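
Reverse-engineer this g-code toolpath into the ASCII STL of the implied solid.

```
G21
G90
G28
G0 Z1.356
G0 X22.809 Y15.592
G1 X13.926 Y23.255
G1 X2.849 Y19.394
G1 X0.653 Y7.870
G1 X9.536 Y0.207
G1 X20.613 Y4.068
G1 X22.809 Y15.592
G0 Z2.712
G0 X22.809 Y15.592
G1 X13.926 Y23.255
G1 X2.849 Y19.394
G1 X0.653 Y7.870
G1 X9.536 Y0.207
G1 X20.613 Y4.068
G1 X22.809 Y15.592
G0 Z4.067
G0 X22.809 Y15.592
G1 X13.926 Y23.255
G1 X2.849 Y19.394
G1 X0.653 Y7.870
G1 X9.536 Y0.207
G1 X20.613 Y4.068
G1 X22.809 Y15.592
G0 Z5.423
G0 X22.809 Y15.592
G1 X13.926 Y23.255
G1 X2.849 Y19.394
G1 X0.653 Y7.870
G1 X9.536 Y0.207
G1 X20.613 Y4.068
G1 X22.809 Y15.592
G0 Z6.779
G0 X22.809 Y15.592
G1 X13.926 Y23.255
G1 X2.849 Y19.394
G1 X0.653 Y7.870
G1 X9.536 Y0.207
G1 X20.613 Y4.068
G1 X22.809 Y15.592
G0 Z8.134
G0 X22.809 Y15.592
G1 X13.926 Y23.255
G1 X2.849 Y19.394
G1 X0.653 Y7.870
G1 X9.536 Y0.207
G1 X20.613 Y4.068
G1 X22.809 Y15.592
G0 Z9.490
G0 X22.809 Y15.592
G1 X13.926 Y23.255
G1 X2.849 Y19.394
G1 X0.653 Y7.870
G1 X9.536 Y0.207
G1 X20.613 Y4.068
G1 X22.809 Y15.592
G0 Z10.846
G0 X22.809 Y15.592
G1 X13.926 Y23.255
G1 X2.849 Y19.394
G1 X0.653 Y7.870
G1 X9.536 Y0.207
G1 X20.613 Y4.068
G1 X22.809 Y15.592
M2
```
solid part
  facet normal 0.0000 0.0000 -1.0000
    outer loop
      vertex 2.849 19.394 0.000
      vertex 13.926 23.255 0.000
      vertex 22.809 15.592 0.000
    endloop
  endfacet
  facet normal 0.0000 0.0000 -1.0000
    outer loop
      vertex 0.653 7.870 0.000
      vertex 2.849 19.394 0.000
      vertex 22.809 15.592 0.000
    endloop
  endfacet
  facet normal 0.0000 0.0000 -1.0000
    outer loop
      vertex 9.536 0.207 0.000
      vertex 0.653 7.870 0.000
      vertex 22.809 15.592 0.000
    endloop
  endfacet
  facet normal 0.0000 0.0000 -1.0000
    outer loop
      vertex 20.613 4.068 0.000
      vertex 9.536 0.207 0.000
      vertex 22.809 15.592 0.000
    endloop
  endfacet
  facet normal 0.0000 0.0000 1.0000
    outer loop
      vertex 22.809 15.592 10.846
      vertex 13.926 23.255 10.846
      vertex 2.849 19.394 10.846
    endloop
  endfacet
  facet normal 0.0000 0.0000 1.0000
    outer loop
      vertex 22.809 15.592 10.846
      vertex 2.849 19.394 10.846
      vertex 0.653 7.870 10.846
    endloop
  endfacet
  facet normal 0.0000 0.0000 1.0000
    outer loop
      vertex 22.809 15.592 10.846
      vertex 0.653 7.870 10.846
      vertex 9.536 0.207 10.846
    endloop
  endfacet
  facet normal 0.0000 0.0000 1.0000
    outer loop
      vertex 22.809 15.592 10.846
      vertex 9.536 0.207 10.846
      vertex 20.613 4.068 10.846
    endloop
  endfacet
  facet normal 0.6532 0.7572 0.0000
    outer loop
      vertex 22.809 15.592 0.000
      vertex 13.926 23.255 0.000
      vertex 13.926 23.255 10.846
    endloop
  endfacet
  facet normal 0.6532 0.7572 0.0000
    outer loop
      vertex 22.809 15.592 0.000
      vertex 13.926 23.255 10.846
      vertex 22.809 15.592 10.846
    endloop
  endfacet
  facet normal -0.3291 0.9443 0.0000
    outer loop
      vertex 13.926 23.255 0.000
      vertex 2.849 19.394 0.000
      vertex 2.849 19.394 10.846
    endloop
  endfacet
  facet normal -0.3291 0.9443 0.0000
    outer loop
      vertex 13.926 23.255 0.000
      vertex 2.849 19.394 10.846
      vertex 13.926 23.255 10.846
    endloop
  endfacet
  facet normal -0.9823 0.1872 0.0000
    outer loop
      vertex 2.849 19.394 0.000
      vertex 0.653 7.870 0.000
      vertex 0.653 7.870 10.846
    endloop
  endfacet
  facet normal -0.9823 0.1872 0.0000
    outer loop
      vertex 2.849 19.394 0.000
      vertex 0.653 7.870 10.846
      vertex 2.849 19.394 10.846
    endloop
  endfacet
  facet normal -0.6532 -0.7572 0.0000
    outer loop
      vertex 0.653 7.870 0.000
      vertex 9.536 0.207 0.000
      vertex 9.536 0.207 10.846
    endloop
  endfacet
  facet normal -0.6532 -0.7572 0.0000
    outer loop
      vertex 0.653 7.870 0.000
      vertex 9.536 0.207 10.846
      vertex 0.653 7.870 10.846
    endloop
  endfacet
  facet normal 0.3291 -0.9443 0.0000
    outer loop
      vertex 9.536 0.207 0.000
      vertex 20.613 4.068 0.000
      vertex 20.613 4.068 10.846
    endloop
  endfacet
  facet normal 0.3291 -0.9443 0.0000
    outer loop
      vertex 9.536 0.207 0.000
      vertex 20.613 4.068 10.846
      vertex 9.536 0.207 10.846
    endloop
  endfacet
  facet normal 0.9823 -0.1872 0.0000
    outer loop
      vertex 20.613 4.068 0.000
      vertex 22.809 15.592 0.000
      vertex 22.809 15.592 10.846
    endloop
  endfacet
  facet normal 0.9823 -0.1872 0.0000
    outer loop
      vertex 20.613 4.068 0.000
      vertex 22.809 15.592 10.846
      vertex 20.613 4.068 10.846
    endloop
  endfacet
endsolid part

The G0 Z moves step by Δz≈1.356 mm. Every layer's G1 loop is the same polygon, so the solid is a straight extrusion of it from z=0 to z≈10.8. Closing with flat bottom and top caps and triangulating gives 20 facets — a regular 6-sided prism (a cylinder approximated with 6 flat sides), circumscribed radius ≈ 11.7 mm, height ≈ 10.8 mm.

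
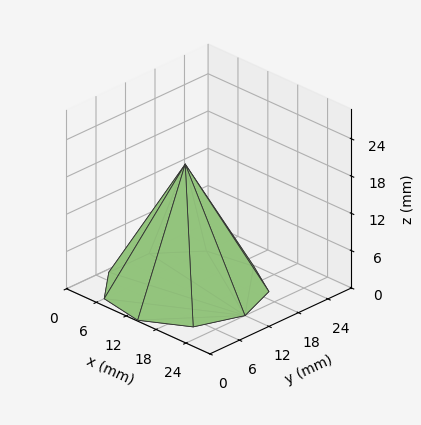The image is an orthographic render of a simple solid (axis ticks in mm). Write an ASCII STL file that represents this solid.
Reading the render: the shape is a regular 9-sided pyramid, base circumscribed radius ≈ 12 mm, apex at z ≈ 20 mm (dimensions read to the nearest mm from the axis ticks). For the STL, each face is triangulated and given an outward normal.

solid part
  facet normal 0.0000 0.0000 -1.0000
    outer loop
      vertex 14.1 23.8 0.0
      vertex 21.2 19.7 0.0
      vertex 24.0 12.0 0.0
    endloop
  endfacet
  facet normal 0.0000 0.0000 -1.0000
    outer loop
      vertex 6.0 22.4 0.0
      vertex 14.1 23.8 0.0
      vertex 24.0 12.0 0.0
    endloop
  endfacet
  facet normal 0.0000 0.0000 -1.0000
    outer loop
      vertex 0.7 16.1 0.0
      vertex 6.0 22.4 0.0
      vertex 24.0 12.0 0.0
    endloop
  endfacet
  facet normal 0.0000 0.0000 -1.0000
    outer loop
      vertex 0.7 7.9 0.0
      vertex 0.7 16.1 0.0
      vertex 24.0 12.0 0.0
    endloop
  endfacet
  facet normal 0.0000 0.0000 -1.0000
    outer loop
      vertex 6.0 1.6 0.0
      vertex 0.7 7.9 0.0
      vertex 24.0 12.0 0.0
    endloop
  endfacet
  facet normal 0.0000 0.0000 -1.0000
    outer loop
      vertex 14.1 0.2 0.0
      vertex 6.0 1.6 0.0
      vertex 24.0 12.0 0.0
    endloop
  endfacet
  facet normal 0.0000 0.0000 -1.0000
    outer loop
      vertex 21.2 4.3 0.0
      vertex 14.1 0.2 0.0
      vertex 24.0 12.0 0.0
    endloop
  endfacet
  facet normal 0.8186 0.2977 0.4912
    outer loop
      vertex 24.0 12.0 0.0
      vertex 21.2 19.7 0.0
      vertex 12.0 12.0 20.0
    endloop
  endfacet
  facet normal 0.4357 0.7545 0.4909
    outer loop
      vertex 21.2 19.7 0.0
      vertex 14.1 23.8 0.0
      vertex 12.0 12.0 20.0
    endloop
  endfacet
  facet normal -0.1484 0.8585 0.4909
    outer loop
      vertex 14.1 23.8 0.0
      vertex 6.0 22.4 0.0
      vertex 12.0 12.0 20.0
    endloop
  endfacet
  facet normal -0.6664 0.5606 0.4915
    outer loop
      vertex 6.0 22.4 0.0
      vertex 0.7 16.1 0.0
      vertex 12.0 12.0 20.0
    endloop
  endfacet
  facet normal -0.8706 0.0000 0.4919
    outer loop
      vertex 0.7 16.1 0.0
      vertex 0.7 7.9 0.0
      vertex 12.0 12.0 20.0
    endloop
  endfacet
  facet normal -0.6664 -0.5606 0.4915
    outer loop
      vertex 0.7 7.9 0.0
      vertex 6.0 1.6 0.0
      vertex 12.0 12.0 20.0
    endloop
  endfacet
  facet normal -0.1484 -0.8585 0.4909
    outer loop
      vertex 6.0 1.6 0.0
      vertex 14.1 0.2 0.0
      vertex 12.0 12.0 20.0
    endloop
  endfacet
  facet normal 0.4357 -0.7545 0.4909
    outer loop
      vertex 14.1 0.2 0.0
      vertex 21.2 4.3 0.0
      vertex 12.0 12.0 20.0
    endloop
  endfacet
  facet normal 0.8186 -0.2977 0.4912
    outer loop
      vertex 21.2 4.3 0.0
      vertex 24.0 12.0 0.0
      vertex 12.0 12.0 20.0
    endloop
  endfacet
endsolid part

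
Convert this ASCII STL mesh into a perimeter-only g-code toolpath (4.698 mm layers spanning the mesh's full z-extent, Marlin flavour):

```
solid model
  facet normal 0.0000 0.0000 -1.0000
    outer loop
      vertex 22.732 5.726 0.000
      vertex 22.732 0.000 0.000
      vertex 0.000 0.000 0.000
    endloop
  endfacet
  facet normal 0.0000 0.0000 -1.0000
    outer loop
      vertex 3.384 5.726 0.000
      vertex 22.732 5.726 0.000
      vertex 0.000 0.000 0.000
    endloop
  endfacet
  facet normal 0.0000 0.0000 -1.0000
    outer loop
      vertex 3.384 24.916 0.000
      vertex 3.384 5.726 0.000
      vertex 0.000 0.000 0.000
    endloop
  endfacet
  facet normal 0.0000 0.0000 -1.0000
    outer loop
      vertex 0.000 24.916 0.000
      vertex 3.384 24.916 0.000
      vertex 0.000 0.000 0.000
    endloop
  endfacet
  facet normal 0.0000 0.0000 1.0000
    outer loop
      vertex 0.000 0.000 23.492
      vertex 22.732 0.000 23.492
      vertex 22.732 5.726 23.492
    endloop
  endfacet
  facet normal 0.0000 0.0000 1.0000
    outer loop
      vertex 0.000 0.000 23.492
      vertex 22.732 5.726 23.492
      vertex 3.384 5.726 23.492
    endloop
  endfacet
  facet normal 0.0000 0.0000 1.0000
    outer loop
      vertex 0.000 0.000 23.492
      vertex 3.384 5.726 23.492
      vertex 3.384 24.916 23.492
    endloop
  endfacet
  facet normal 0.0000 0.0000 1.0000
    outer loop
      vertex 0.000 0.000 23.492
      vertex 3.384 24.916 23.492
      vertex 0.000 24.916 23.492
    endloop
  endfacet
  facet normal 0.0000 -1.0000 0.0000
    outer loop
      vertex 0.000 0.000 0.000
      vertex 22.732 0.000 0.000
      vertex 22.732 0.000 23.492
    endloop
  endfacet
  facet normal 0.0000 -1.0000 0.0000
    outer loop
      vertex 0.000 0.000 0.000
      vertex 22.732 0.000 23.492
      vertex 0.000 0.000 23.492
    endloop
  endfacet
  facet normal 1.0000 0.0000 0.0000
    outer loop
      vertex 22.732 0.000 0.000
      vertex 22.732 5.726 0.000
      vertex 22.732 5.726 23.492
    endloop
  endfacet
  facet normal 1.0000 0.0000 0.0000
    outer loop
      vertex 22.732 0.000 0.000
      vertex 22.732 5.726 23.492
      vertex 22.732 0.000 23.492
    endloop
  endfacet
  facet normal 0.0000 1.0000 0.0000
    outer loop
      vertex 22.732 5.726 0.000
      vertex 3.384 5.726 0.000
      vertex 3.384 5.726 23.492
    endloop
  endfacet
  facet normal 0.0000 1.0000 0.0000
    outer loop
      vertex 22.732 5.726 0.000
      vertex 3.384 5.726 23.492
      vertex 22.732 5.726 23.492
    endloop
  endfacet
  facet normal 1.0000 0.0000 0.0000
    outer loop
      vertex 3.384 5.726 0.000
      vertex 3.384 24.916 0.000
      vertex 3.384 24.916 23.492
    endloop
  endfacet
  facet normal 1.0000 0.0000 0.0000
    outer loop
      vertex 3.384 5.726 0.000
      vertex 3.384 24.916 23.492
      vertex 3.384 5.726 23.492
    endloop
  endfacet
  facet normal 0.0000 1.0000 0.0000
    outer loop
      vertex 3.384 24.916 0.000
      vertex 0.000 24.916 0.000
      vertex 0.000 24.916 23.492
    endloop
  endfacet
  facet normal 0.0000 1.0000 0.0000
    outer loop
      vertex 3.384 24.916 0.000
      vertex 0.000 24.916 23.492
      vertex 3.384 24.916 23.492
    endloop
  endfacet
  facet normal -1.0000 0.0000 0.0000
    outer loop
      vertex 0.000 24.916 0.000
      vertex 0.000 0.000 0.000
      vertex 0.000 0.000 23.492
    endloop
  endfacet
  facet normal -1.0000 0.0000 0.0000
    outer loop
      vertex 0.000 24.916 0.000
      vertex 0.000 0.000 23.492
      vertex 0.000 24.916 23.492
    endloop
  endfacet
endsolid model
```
; perimeter-only toolpath
G21 ; units = mm
G90 ; absolute positioning
G28 ; home
; layer 1
G0 Z4.698
G0 X0.000 Y0.000
G1 X22.732 Y0.000
G1 X22.732 Y5.726
G1 X3.384 Y5.726
G1 X3.384 Y24.916
G1 X0.000 Y24.916
G1 X0.000 Y0.000
; layer 2
G0 Z9.397
G0 X0.000 Y0.000
G1 X22.732 Y0.000
G1 X22.732 Y5.726
G1 X3.384 Y5.726
G1 X3.384 Y24.916
G1 X0.000 Y24.916
G1 X0.000 Y0.000
; layer 3
G0 Z14.095
G0 X0.000 Y0.000
G1 X22.732 Y0.000
G1 X22.732 Y5.726
G1 X3.384 Y5.726
G1 X3.384 Y24.916
G1 X0.000 Y24.916
G1 X0.000 Y0.000
; layer 4
G0 Z18.794
G0 X0.000 Y0.000
G1 X22.732 Y0.000
G1 X22.732 Y5.726
G1 X3.384 Y5.726
G1 X3.384 Y24.916
G1 X0.000 Y24.916
G1 X0.000 Y0.000
; layer 5
G0 Z23.492
G0 X0.000 Y0.000
G1 X22.732 Y0.000
G1 X22.732 Y5.726
G1 X3.384 Y5.726
G1 X3.384 Y24.916
G1 X0.000 Y24.916
G1 X0.000 Y0.000
M2 ; end

The solid is an L-shaped prism: outer 22.7 × 24.9 mm, arm thicknesses ≈ 5.73 mm (horizontal) and 3.38 mm (vertical), extruded 23.5 mm in z. Slicing at Δz = 4.698 mm — 5 equal slices spanning the solid's height, so layer i sits at z = i·h/5 — gives 5 non-empty perimeters. Each is a 6-segment closed polygon; G0 lifts to the layer z and rapids to the start vertex, then G1 traces the edges.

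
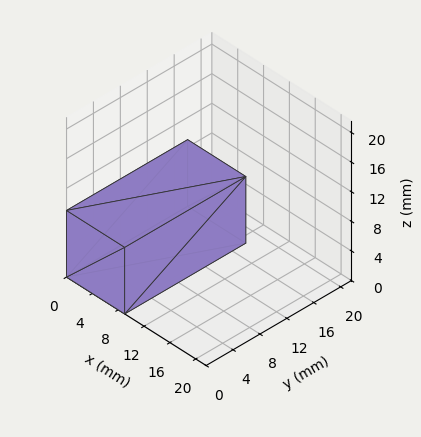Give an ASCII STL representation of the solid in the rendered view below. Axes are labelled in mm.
Reading the render: the shape is a rectangular box, roughly 9 × 18 mm footprint and 9 mm tall (dimensions read to the nearest mm from the axis ticks). For the STL, each face is triangulated and given an outward normal.

solid part
  facet normal 0.0000 0.0000 -1.0000
    outer loop
      vertex 9.00 18.00 0.00
      vertex 9.00 0.00 0.00
      vertex 0.00 0.00 0.00
    endloop
  endfacet
  facet normal 0.0000 0.0000 -1.0000
    outer loop
      vertex 0.00 18.00 0.00
      vertex 9.00 18.00 0.00
      vertex 0.00 0.00 0.00
    endloop
  endfacet
  facet normal 0.0000 0.0000 1.0000
    outer loop
      vertex 0.00 0.00 9.00
      vertex 9.00 0.00 9.00
      vertex 9.00 18.00 9.00
    endloop
  endfacet
  facet normal 0.0000 0.0000 1.0000
    outer loop
      vertex 0.00 0.00 9.00
      vertex 9.00 18.00 9.00
      vertex 0.00 18.00 9.00
    endloop
  endfacet
  facet normal 0.0000 -1.0000 0.0000
    outer loop
      vertex 0.00 0.00 0.00
      vertex 9.00 0.00 0.00
      vertex 9.00 0.00 9.00
    endloop
  endfacet
  facet normal 0.0000 -1.0000 0.0000
    outer loop
      vertex 0.00 0.00 0.00
      vertex 9.00 0.00 9.00
      vertex 0.00 0.00 9.00
    endloop
  endfacet
  facet normal 0.0000 1.0000 0.0000
    outer loop
      vertex 9.00 18.00 9.00
      vertex 9.00 18.00 0.00
      vertex 0.00 18.00 0.00
    endloop
  endfacet
  facet normal 0.0000 1.0000 0.0000
    outer loop
      vertex 0.00 18.00 9.00
      vertex 9.00 18.00 9.00
      vertex 0.00 18.00 0.00
    endloop
  endfacet
  facet normal -1.0000 0.0000 0.0000
    outer loop
      vertex 0.00 18.00 9.00
      vertex 0.00 18.00 0.00
      vertex 0.00 0.00 0.00
    endloop
  endfacet
  facet normal -1.0000 0.0000 0.0000
    outer loop
      vertex 0.00 0.00 9.00
      vertex 0.00 18.00 9.00
      vertex 0.00 0.00 0.00
    endloop
  endfacet
  facet normal 1.0000 0.0000 0.0000
    outer loop
      vertex 9.00 0.00 0.00
      vertex 9.00 18.00 0.00
      vertex 9.00 18.00 9.00
    endloop
  endfacet
  facet normal 1.0000 0.0000 0.0000
    outer loop
      vertex 9.00 0.00 0.00
      vertex 9.00 18.00 9.00
      vertex 9.00 0.00 9.00
    endloop
  endfacet
endsolid part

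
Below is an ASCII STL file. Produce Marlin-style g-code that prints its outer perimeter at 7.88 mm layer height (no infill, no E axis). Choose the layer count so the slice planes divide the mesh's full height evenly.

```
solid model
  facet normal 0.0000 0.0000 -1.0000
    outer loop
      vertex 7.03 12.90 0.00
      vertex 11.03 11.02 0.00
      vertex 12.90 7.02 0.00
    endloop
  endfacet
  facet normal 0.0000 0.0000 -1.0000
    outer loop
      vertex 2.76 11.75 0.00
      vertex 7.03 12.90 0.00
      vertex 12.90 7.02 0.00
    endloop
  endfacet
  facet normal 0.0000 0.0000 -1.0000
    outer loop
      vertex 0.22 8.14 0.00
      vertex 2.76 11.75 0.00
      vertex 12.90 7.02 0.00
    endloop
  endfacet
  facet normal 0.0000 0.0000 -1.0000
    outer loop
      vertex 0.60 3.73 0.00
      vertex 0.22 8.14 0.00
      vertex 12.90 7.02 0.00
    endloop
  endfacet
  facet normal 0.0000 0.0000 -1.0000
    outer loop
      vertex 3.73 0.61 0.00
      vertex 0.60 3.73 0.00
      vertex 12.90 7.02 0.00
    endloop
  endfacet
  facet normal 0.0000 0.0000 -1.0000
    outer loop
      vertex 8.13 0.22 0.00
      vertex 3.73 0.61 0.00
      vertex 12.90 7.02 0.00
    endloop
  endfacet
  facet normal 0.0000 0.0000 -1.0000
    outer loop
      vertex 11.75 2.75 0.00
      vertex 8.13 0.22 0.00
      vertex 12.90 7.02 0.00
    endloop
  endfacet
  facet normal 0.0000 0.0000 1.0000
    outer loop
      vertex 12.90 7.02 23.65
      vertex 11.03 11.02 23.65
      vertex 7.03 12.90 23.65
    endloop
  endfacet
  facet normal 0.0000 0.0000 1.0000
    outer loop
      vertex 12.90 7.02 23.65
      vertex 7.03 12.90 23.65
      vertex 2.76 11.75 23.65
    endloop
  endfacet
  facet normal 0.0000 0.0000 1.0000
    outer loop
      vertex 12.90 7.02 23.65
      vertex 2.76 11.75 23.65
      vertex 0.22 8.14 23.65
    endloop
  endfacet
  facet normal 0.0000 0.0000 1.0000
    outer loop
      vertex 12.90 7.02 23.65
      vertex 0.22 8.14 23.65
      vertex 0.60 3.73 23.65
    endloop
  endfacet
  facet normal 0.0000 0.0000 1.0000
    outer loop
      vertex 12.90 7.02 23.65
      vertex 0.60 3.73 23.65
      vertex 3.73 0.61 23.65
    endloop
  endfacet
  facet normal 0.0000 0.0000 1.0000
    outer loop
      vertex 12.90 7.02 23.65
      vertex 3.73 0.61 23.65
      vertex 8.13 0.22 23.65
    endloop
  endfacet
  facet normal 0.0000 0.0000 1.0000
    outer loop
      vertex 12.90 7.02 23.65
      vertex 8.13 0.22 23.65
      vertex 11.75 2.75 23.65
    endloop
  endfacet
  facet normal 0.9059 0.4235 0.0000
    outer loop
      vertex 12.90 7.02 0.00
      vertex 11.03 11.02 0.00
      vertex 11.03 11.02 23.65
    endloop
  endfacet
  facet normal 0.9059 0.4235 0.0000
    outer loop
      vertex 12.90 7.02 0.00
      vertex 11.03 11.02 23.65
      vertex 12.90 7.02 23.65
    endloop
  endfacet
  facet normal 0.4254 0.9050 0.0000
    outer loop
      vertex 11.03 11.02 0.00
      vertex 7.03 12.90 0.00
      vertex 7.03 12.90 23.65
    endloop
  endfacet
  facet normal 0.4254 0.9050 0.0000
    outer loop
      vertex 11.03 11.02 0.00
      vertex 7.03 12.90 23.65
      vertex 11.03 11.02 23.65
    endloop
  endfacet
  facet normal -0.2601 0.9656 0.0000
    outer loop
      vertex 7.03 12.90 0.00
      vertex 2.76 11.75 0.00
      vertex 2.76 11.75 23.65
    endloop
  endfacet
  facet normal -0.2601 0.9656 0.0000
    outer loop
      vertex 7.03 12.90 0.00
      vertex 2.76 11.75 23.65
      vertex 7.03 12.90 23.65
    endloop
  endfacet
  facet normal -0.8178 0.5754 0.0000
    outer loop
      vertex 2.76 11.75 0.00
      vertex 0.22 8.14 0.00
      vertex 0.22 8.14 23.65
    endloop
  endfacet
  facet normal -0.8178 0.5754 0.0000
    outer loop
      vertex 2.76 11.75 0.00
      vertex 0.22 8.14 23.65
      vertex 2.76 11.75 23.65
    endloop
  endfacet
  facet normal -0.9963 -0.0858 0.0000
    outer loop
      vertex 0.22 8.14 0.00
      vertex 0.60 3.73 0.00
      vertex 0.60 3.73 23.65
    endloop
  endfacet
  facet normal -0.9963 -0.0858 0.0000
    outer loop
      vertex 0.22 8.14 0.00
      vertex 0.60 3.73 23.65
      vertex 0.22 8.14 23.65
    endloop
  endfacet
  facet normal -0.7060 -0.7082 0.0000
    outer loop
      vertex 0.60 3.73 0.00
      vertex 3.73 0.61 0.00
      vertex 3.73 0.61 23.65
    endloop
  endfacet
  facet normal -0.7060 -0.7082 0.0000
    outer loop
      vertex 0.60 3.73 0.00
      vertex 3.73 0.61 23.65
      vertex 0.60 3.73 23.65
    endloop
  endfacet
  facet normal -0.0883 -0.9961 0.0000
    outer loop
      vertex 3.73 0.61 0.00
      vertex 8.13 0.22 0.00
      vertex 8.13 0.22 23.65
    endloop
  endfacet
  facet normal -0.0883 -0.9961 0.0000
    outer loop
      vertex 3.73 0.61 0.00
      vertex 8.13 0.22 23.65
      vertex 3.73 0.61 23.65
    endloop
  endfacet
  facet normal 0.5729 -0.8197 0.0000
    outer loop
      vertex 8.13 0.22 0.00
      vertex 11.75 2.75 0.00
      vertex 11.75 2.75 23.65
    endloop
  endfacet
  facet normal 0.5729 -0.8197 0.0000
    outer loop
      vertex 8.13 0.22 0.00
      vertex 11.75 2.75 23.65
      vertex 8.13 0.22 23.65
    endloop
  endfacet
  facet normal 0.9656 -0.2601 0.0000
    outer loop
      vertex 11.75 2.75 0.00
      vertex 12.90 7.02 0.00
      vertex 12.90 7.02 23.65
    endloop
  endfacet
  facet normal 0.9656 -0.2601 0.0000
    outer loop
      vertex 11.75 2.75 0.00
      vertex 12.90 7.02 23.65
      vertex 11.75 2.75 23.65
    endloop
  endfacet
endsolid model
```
; perimeter-only toolpath
G21 ; units = mm
G90 ; absolute positioning
G28 ; home
; layer 1
G0 Z7.88
G0 X12.90 Y7.02
G1 X11.03 Y11.02
G1 X7.03 Y12.90
G1 X2.76 Y11.75
G1 X0.22 Y8.14
G1 X0.60 Y3.73
G1 X3.73 Y0.61
G1 X8.13 Y0.22
G1 X11.75 Y2.75
G1 X12.90 Y7.02
; layer 2
G0 Z15.77
G0 X12.90 Y7.02
G1 X11.03 Y11.02
G1 X7.03 Y12.90
G1 X2.76 Y11.75
G1 X0.22 Y8.14
G1 X0.60 Y3.73
G1 X3.73 Y0.61
G1 X8.13 Y0.22
G1 X11.75 Y2.75
G1 X12.90 Y7.02
; layer 3
G0 Z23.65
G0 X12.90 Y7.02
G1 X11.03 Y11.02
G1 X7.03 Y12.90
G1 X2.76 Y11.75
G1 X0.22 Y8.14
G1 X0.60 Y3.73
G1 X3.73 Y0.61
G1 X8.13 Y0.22
G1 X11.75 Y2.75
G1 X12.90 Y7.02
M2 ; end

The solid is a regular 9-sided prism (a cylinder approximated with 9 flat sides), circumscribed radius ≈ 6.46 mm, height ≈ 23.6 mm. Slicing at Δz = 7.88 mm — 3 equal slices spanning the solid's height, so layer i sits at z = i·h/3 — gives 3 non-empty perimeters. Each is a 9-segment closed polygon; G0 lifts to the layer z and rapids to the start vertex, then G1 traces the edges.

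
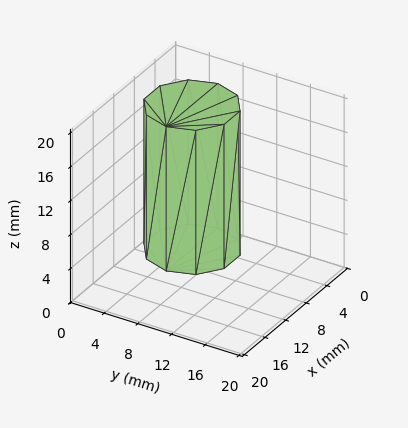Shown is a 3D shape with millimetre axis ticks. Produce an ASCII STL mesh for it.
Reading the render: the shape is a regular 10-sided prism (a cylinder approximated with 10 flat sides), circumscribed radius ≈ 5 mm, height ≈ 17 mm (dimensions read to the nearest mm from the axis ticks). For the STL, each face is triangulated and given an outward normal.

solid part
  facet normal 0.0000 0.0000 -1.0000
    outer loop
      vertex 6.545 9.755 0.000
      vertex 9.045 7.939 0.000
      vertex 10.000 5.000 0.000
    endloop
  endfacet
  facet normal 0.0000 0.0000 -1.0000
    outer loop
      vertex 3.455 9.755 0.000
      vertex 6.545 9.755 0.000
      vertex 10.000 5.000 0.000
    endloop
  endfacet
  facet normal 0.0000 0.0000 -1.0000
    outer loop
      vertex 0.955 7.939 0.000
      vertex 3.455 9.755 0.000
      vertex 10.000 5.000 0.000
    endloop
  endfacet
  facet normal 0.0000 0.0000 -1.0000
    outer loop
      vertex 0.000 5.000 0.000
      vertex 0.955 7.939 0.000
      vertex 10.000 5.000 0.000
    endloop
  endfacet
  facet normal 0.0000 0.0000 -1.0000
    outer loop
      vertex 0.955 2.061 0.000
      vertex 0.000 5.000 0.000
      vertex 10.000 5.000 0.000
    endloop
  endfacet
  facet normal 0.0000 0.0000 -1.0000
    outer loop
      vertex 3.455 0.245 0.000
      vertex 0.955 2.061 0.000
      vertex 10.000 5.000 0.000
    endloop
  endfacet
  facet normal 0.0000 0.0000 -1.0000
    outer loop
      vertex 6.545 0.245 0.000
      vertex 3.455 0.245 0.000
      vertex 10.000 5.000 0.000
    endloop
  endfacet
  facet normal 0.0000 0.0000 -1.0000
    outer loop
      vertex 9.045 2.061 0.000
      vertex 6.545 0.245 0.000
      vertex 10.000 5.000 0.000
    endloop
  endfacet
  facet normal 0.0000 0.0000 1.0000
    outer loop
      vertex 10.000 5.000 17.000
      vertex 9.045 7.939 17.000
      vertex 6.545 9.755 17.000
    endloop
  endfacet
  facet normal 0.0000 0.0000 1.0000
    outer loop
      vertex 10.000 5.000 17.000
      vertex 6.545 9.755 17.000
      vertex 3.455 9.755 17.000
    endloop
  endfacet
  facet normal 0.0000 0.0000 1.0000
    outer loop
      vertex 10.000 5.000 17.000
      vertex 3.455 9.755 17.000
      vertex 0.955 7.939 17.000
    endloop
  endfacet
  facet normal 0.0000 0.0000 1.0000
    outer loop
      vertex 10.000 5.000 17.000
      vertex 0.955 7.939 17.000
      vertex 0.000 5.000 17.000
    endloop
  endfacet
  facet normal 0.0000 0.0000 1.0000
    outer loop
      vertex 10.000 5.000 17.000
      vertex 0.000 5.000 17.000
      vertex 0.955 2.061 17.000
    endloop
  endfacet
  facet normal 0.0000 0.0000 1.0000
    outer loop
      vertex 10.000 5.000 17.000
      vertex 0.955 2.061 17.000
      vertex 3.455 0.245 17.000
    endloop
  endfacet
  facet normal 0.0000 0.0000 1.0000
    outer loop
      vertex 10.000 5.000 17.000
      vertex 3.455 0.245 17.000
      vertex 6.545 0.245 17.000
    endloop
  endfacet
  facet normal 0.0000 0.0000 1.0000
    outer loop
      vertex 10.000 5.000 17.000
      vertex 6.545 0.245 17.000
      vertex 9.045 2.061 17.000
    endloop
  endfacet
  facet normal 0.9511 0.3090 0.0000
    outer loop
      vertex 10.000 5.000 0.000
      vertex 9.045 7.939 0.000
      vertex 9.045 7.939 17.000
    endloop
  endfacet
  facet normal 0.9511 0.3090 0.0000
    outer loop
      vertex 10.000 5.000 0.000
      vertex 9.045 7.939 17.000
      vertex 10.000 5.000 17.000
    endloop
  endfacet
  facet normal 0.5877 0.8091 0.0000
    outer loop
      vertex 9.045 7.939 0.000
      vertex 6.545 9.755 0.000
      vertex 6.545 9.755 17.000
    endloop
  endfacet
  facet normal 0.5877 0.8091 0.0000
    outer loop
      vertex 9.045 7.939 0.000
      vertex 6.545 9.755 17.000
      vertex 9.045 7.939 17.000
    endloop
  endfacet
  facet normal 0.0000 1.0000 0.0000
    outer loop
      vertex 6.545 9.755 0.000
      vertex 3.455 9.755 0.000
      vertex 3.455 9.755 17.000
    endloop
  endfacet
  facet normal 0.0000 1.0000 0.0000
    outer loop
      vertex 6.545 9.755 0.000
      vertex 3.455 9.755 17.000
      vertex 6.545 9.755 17.000
    endloop
  endfacet
  facet normal -0.5877 0.8091 0.0000
    outer loop
      vertex 3.455 9.755 0.000
      vertex 0.955 7.939 0.000
      vertex 0.955 7.939 17.000
    endloop
  endfacet
  facet normal -0.5877 0.8091 0.0000
    outer loop
      vertex 3.455 9.755 0.000
      vertex 0.955 7.939 17.000
      vertex 3.455 9.755 17.000
    endloop
  endfacet
  facet normal -0.9511 0.3090 0.0000
    outer loop
      vertex 0.955 7.939 0.000
      vertex 0.000 5.000 0.000
      vertex 0.000 5.000 17.000
    endloop
  endfacet
  facet normal -0.9511 0.3090 0.0000
    outer loop
      vertex 0.955 7.939 0.000
      vertex 0.000 5.000 17.000
      vertex 0.955 7.939 17.000
    endloop
  endfacet
  facet normal -0.9511 -0.3090 0.0000
    outer loop
      vertex 0.000 5.000 0.000
      vertex 0.955 2.061 0.000
      vertex 0.955 2.061 17.000
    endloop
  endfacet
  facet normal -0.9511 -0.3090 0.0000
    outer loop
      vertex 0.000 5.000 0.000
      vertex 0.955 2.061 17.000
      vertex 0.000 5.000 17.000
    endloop
  endfacet
  facet normal -0.5877 -0.8091 0.0000
    outer loop
      vertex 0.955 2.061 0.000
      vertex 3.455 0.245 0.000
      vertex 3.455 0.245 17.000
    endloop
  endfacet
  facet normal -0.5877 -0.8091 0.0000
    outer loop
      vertex 0.955 2.061 0.000
      vertex 3.455 0.245 17.000
      vertex 0.955 2.061 17.000
    endloop
  endfacet
  facet normal 0.0000 -1.0000 0.0000
    outer loop
      vertex 3.455 0.245 0.000
      vertex 6.545 0.245 0.000
      vertex 6.545 0.245 17.000
    endloop
  endfacet
  facet normal 0.0000 -1.0000 0.0000
    outer loop
      vertex 3.455 0.245 0.000
      vertex 6.545 0.245 17.000
      vertex 3.455 0.245 17.000
    endloop
  endfacet
  facet normal 0.5877 -0.8091 0.0000
    outer loop
      vertex 6.545 0.245 0.000
      vertex 9.045 2.061 0.000
      vertex 9.045 2.061 17.000
    endloop
  endfacet
  facet normal 0.5877 -0.8091 0.0000
    outer loop
      vertex 6.545 0.245 0.000
      vertex 9.045 2.061 17.000
      vertex 6.545 0.245 17.000
    endloop
  endfacet
  facet normal 0.9511 -0.3090 0.0000
    outer loop
      vertex 9.045 2.061 0.000
      vertex 10.000 5.000 0.000
      vertex 10.000 5.000 17.000
    endloop
  endfacet
  facet normal 0.9511 -0.3090 0.0000
    outer loop
      vertex 9.045 2.061 0.000
      vertex 10.000 5.000 17.000
      vertex 9.045 2.061 17.000
    endloop
  endfacet
endsolid part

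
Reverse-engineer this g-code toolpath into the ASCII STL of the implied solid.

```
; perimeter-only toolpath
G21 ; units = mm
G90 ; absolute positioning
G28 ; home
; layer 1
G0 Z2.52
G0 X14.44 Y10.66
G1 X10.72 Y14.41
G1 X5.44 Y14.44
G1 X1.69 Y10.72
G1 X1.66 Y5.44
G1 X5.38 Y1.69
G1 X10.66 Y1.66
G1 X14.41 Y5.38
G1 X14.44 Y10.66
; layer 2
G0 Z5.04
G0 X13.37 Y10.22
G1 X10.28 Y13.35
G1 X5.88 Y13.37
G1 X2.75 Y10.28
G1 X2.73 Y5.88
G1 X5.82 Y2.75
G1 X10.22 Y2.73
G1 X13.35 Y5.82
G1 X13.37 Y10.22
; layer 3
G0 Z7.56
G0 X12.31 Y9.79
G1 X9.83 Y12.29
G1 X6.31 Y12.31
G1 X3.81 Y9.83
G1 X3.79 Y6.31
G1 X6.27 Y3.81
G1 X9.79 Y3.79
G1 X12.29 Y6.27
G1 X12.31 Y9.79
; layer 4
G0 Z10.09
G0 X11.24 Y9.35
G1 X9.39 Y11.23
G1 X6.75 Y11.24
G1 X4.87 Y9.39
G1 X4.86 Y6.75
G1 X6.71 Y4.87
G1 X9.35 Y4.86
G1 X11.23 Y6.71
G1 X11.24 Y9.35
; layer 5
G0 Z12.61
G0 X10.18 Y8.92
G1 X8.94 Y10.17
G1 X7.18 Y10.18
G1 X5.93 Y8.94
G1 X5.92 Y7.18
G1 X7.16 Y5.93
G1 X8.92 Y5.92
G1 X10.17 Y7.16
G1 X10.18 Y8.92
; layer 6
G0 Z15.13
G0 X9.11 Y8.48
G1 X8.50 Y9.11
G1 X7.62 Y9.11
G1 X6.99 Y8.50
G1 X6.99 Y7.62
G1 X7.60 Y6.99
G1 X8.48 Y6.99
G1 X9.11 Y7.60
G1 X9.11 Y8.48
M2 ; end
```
solid part
  facet normal 0.0000 0.0000 -1.0000
    outer loop
      vertex 5.01 15.50 0.00
      vertex 11.17 15.47 0.00
      vertex 15.50 11.09 0.00
    endloop
  endfacet
  facet normal 0.0000 0.0000 -1.0000
    outer loop
      vertex 0.63 11.17 0.00
      vertex 5.01 15.50 0.00
      vertex 15.50 11.09 0.00
    endloop
  endfacet
  facet normal 0.0000 0.0000 -1.0000
    outer loop
      vertex 0.60 5.01 0.00
      vertex 0.63 11.17 0.00
      vertex 15.50 11.09 0.00
    endloop
  endfacet
  facet normal 0.0000 0.0000 -1.0000
    outer loop
      vertex 4.93 0.63 0.00
      vertex 0.60 5.01 0.00
      vertex 15.50 11.09 0.00
    endloop
  endfacet
  facet normal 0.0000 0.0000 -1.0000
    outer loop
      vertex 11.09 0.60 0.00
      vertex 4.93 0.63 0.00
      vertex 15.50 11.09 0.00
    endloop
  endfacet
  facet normal 0.0000 0.0000 -1.0000
    outer loop
      vertex 15.47 4.93 0.00
      vertex 11.09 0.60 0.00
      vertex 15.50 11.09 0.00
    endloop
  endfacet
  facet normal 0.6554 0.6479 0.3882
    outer loop
      vertex 15.50 11.09 0.00
      vertex 11.17 15.47 0.00
      vertex 8.05 8.05 17.65
    endloop
  endfacet
  facet normal 0.0045 0.9216 0.3882
    outer loop
      vertex 11.17 15.47 0.00
      vertex 5.01 15.50 0.00
      vertex 8.05 8.05 17.65
    endloop
  endfacet
  facet normal -0.6479 0.6554 0.3882
    outer loop
      vertex 5.01 15.50 0.00
      vertex 0.63 11.17 0.00
      vertex 8.05 8.05 17.65
    endloop
  endfacet
  facet normal -0.9216 0.0045 0.3882
    outer loop
      vertex 0.63 11.17 0.00
      vertex 0.60 5.01 0.00
      vertex 8.05 8.05 17.65
    endloop
  endfacet
  facet normal -0.6554 -0.6479 0.3882
    outer loop
      vertex 0.60 5.01 0.00
      vertex 4.93 0.63 0.00
      vertex 8.05 8.05 17.65
    endloop
  endfacet
  facet normal -0.0045 -0.9216 0.3882
    outer loop
      vertex 4.93 0.63 0.00
      vertex 11.09 0.60 0.00
      vertex 8.05 8.05 17.65
    endloop
  endfacet
  facet normal 0.6479 -0.6554 0.3882
    outer loop
      vertex 11.09 0.60 0.00
      vertex 15.47 4.93 0.00
      vertex 8.05 8.05 17.65
    endloop
  endfacet
  facet normal 0.9216 -0.0045 0.3882
    outer loop
      vertex 15.47 4.93 0.00
      vertex 15.50 11.09 0.00
      vertex 8.05 8.05 17.65
    endloop
  endfacet
endsolid part

The G0 Z moves step by Δz≈2.52 mm. The G1 loops shrink linearly with z, so the solid tapers from its base footprint up to z≈17.6. Closing with a flat bottom cap and the tapered top and triangulating gives 14 facets — a regular 8-sided pyramid, base circumscribed radius ≈ 8.05 mm, apex at z ≈ 17.6 mm.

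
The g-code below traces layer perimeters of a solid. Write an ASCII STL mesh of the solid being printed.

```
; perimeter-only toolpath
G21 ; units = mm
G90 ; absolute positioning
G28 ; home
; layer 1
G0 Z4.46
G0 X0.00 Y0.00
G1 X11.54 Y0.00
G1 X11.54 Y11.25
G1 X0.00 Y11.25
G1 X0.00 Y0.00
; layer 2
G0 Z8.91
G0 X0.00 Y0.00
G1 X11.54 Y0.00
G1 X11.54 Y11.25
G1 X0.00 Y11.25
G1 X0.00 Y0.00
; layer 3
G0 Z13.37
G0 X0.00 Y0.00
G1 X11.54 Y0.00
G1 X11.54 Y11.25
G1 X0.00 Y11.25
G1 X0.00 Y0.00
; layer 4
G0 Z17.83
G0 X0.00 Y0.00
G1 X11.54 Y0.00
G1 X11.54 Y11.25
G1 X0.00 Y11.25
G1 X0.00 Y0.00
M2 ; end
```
solid part
  facet normal 0.0000 0.0000 -1.0000
    outer loop
      vertex 11.54 11.25 0.00
      vertex 11.54 0.00 0.00
      vertex 0.00 0.00 0.00
    endloop
  endfacet
  facet normal 0.0000 0.0000 -1.0000
    outer loop
      vertex 0.00 11.25 0.00
      vertex 11.54 11.25 0.00
      vertex 0.00 0.00 0.00
    endloop
  endfacet
  facet normal 0.0000 0.0000 1.0000
    outer loop
      vertex 0.00 0.00 17.83
      vertex 11.54 0.00 17.83
      vertex 11.54 11.25 17.83
    endloop
  endfacet
  facet normal 0.0000 0.0000 1.0000
    outer loop
      vertex 0.00 0.00 17.83
      vertex 11.54 11.25 17.83
      vertex 0.00 11.25 17.83
    endloop
  endfacet
  facet normal 0.0000 -1.0000 0.0000
    outer loop
      vertex 0.00 0.00 0.00
      vertex 11.54 0.00 0.00
      vertex 11.54 0.00 17.83
    endloop
  endfacet
  facet normal 0.0000 -1.0000 0.0000
    outer loop
      vertex 0.00 0.00 0.00
      vertex 11.54 0.00 17.83
      vertex 0.00 0.00 17.83
    endloop
  endfacet
  facet normal 0.0000 1.0000 0.0000
    outer loop
      vertex 11.54 11.25 17.83
      vertex 11.54 11.25 0.00
      vertex 0.00 11.25 0.00
    endloop
  endfacet
  facet normal 0.0000 1.0000 0.0000
    outer loop
      vertex 0.00 11.25 17.83
      vertex 11.54 11.25 17.83
      vertex 0.00 11.25 0.00
    endloop
  endfacet
  facet normal -1.0000 0.0000 0.0000
    outer loop
      vertex 0.00 11.25 17.83
      vertex 0.00 11.25 0.00
      vertex 0.00 0.00 0.00
    endloop
  endfacet
  facet normal -1.0000 0.0000 0.0000
    outer loop
      vertex 0.00 0.00 17.83
      vertex 0.00 11.25 17.83
      vertex 0.00 0.00 0.00
    endloop
  endfacet
  facet normal 1.0000 0.0000 0.0000
    outer loop
      vertex 11.54 0.00 0.00
      vertex 11.54 11.25 0.00
      vertex 11.54 11.25 17.83
    endloop
  endfacet
  facet normal 1.0000 0.0000 0.0000
    outer loop
      vertex 11.54 0.00 0.00
      vertex 11.54 11.25 17.83
      vertex 11.54 0.00 17.83
    endloop
  endfacet
endsolid part

The G0 Z moves step by Δz≈4.46 mm. Every layer's G1 loop is the same polygon, so the solid is a straight extrusion of it from z=0 to z≈17.8. Closing with flat bottom and top caps and triangulating gives 12 facets — a rectangular box, roughly 11.5 × 11.2 mm footprint and 17.8 mm tall.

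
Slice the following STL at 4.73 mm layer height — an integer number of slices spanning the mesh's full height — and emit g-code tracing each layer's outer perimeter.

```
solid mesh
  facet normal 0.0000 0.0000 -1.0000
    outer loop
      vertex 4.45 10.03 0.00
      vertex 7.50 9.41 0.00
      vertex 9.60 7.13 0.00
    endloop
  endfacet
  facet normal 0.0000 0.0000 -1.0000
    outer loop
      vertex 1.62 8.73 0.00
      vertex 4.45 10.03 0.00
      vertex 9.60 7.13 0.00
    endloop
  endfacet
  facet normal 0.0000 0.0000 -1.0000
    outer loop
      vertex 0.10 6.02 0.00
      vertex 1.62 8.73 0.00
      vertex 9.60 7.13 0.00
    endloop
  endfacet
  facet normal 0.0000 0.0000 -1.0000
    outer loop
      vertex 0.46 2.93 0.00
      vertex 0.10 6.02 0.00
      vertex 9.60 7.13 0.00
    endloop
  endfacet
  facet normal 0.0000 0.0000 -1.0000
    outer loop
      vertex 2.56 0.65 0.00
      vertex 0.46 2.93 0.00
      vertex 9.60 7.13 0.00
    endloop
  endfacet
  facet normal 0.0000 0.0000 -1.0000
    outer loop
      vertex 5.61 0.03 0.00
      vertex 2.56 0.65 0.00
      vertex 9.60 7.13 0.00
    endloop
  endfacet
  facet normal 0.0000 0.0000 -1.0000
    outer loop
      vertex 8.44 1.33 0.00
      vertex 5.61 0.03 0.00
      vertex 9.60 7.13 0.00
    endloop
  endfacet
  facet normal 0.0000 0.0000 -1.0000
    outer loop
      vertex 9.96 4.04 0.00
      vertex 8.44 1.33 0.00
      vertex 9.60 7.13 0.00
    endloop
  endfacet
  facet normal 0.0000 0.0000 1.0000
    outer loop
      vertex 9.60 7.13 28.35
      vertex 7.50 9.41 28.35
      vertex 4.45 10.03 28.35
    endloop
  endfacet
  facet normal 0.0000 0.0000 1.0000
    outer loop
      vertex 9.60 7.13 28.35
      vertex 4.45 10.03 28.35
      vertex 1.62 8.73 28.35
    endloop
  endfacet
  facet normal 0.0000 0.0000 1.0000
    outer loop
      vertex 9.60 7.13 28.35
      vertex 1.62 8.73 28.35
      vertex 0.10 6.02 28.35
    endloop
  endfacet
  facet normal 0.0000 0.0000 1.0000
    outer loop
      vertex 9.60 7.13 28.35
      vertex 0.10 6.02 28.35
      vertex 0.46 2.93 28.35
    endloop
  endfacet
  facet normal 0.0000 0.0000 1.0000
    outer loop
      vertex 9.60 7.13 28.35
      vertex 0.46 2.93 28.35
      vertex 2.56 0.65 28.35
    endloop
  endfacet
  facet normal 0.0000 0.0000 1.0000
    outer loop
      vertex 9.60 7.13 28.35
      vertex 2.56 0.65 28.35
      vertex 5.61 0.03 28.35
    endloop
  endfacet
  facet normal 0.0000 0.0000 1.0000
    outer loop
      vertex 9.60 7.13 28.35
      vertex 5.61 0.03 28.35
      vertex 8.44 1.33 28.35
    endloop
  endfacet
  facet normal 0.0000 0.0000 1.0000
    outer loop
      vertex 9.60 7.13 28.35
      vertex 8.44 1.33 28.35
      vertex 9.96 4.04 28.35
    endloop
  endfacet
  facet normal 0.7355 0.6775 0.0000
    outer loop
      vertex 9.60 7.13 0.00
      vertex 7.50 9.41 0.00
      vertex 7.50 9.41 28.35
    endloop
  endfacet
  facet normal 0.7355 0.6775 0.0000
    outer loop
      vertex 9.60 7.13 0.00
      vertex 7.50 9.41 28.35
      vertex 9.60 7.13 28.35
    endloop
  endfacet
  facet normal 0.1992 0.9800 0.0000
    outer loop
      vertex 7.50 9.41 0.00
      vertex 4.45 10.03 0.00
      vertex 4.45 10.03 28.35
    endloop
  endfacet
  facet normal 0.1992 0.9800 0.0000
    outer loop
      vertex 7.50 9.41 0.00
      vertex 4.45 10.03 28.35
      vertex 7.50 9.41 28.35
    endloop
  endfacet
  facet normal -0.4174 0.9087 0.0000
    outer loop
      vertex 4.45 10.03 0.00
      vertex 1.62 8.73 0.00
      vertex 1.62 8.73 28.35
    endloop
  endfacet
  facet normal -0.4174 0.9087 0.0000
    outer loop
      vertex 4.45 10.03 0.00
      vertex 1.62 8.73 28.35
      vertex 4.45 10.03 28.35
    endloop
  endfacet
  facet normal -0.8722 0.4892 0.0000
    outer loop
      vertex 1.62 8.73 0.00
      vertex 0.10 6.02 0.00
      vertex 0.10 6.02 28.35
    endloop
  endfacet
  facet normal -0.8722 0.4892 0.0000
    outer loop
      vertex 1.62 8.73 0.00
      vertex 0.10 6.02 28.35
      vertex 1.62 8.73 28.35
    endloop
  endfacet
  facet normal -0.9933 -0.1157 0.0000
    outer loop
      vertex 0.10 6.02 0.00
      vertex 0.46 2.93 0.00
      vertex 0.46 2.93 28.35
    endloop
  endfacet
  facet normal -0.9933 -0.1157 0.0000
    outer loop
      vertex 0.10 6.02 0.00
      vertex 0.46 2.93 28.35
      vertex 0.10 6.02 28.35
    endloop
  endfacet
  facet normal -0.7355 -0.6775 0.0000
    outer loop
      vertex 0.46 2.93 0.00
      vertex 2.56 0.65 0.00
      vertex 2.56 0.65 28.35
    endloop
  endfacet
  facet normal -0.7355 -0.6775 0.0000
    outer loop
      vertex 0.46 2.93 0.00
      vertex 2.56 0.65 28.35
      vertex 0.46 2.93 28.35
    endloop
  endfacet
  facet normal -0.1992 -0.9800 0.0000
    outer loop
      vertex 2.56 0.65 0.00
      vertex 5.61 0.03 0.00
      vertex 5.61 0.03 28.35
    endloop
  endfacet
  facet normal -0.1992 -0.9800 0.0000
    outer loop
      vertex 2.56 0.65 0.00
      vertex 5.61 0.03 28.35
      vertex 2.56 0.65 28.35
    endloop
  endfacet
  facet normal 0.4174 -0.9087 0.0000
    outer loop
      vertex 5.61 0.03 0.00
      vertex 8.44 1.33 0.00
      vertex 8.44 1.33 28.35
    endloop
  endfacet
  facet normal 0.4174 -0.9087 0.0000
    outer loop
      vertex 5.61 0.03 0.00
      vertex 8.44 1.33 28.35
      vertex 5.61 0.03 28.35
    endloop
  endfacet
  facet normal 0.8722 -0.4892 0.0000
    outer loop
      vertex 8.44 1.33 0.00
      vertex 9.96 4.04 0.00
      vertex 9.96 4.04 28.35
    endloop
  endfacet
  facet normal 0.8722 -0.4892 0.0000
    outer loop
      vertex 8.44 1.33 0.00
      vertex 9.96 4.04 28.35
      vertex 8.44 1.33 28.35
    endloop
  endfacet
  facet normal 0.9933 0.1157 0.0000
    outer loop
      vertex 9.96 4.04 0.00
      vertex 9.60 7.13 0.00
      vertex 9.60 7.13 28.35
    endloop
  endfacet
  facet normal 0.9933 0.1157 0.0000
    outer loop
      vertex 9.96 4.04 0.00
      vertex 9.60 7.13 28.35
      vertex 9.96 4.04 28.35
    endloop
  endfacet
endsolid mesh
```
; perimeter-only toolpath
G21 ; units = mm
G90 ; absolute positioning
G28 ; home
; layer 1
G0 Z4.73
G0 X9.60 Y7.13
G1 X7.50 Y9.41
G1 X4.45 Y10.03
G1 X1.62 Y8.73
G1 X0.10 Y6.02
G1 X0.46 Y2.93
G1 X2.56 Y0.65
G1 X5.61 Y0.03
G1 X8.44 Y1.33
G1 X9.96 Y4.04
G1 X9.60 Y7.13
; layer 2
G0 Z9.45
G0 X9.60 Y7.13
G1 X7.50 Y9.41
G1 X4.45 Y10.03
G1 X1.62 Y8.73
G1 X0.10 Y6.02
G1 X0.46 Y2.93
G1 X2.56 Y0.65
G1 X5.61 Y0.03
G1 X8.44 Y1.33
G1 X9.96 Y4.04
G1 X9.60 Y7.13
; layer 3
G0 Z14.18
G0 X9.60 Y7.13
G1 X7.50 Y9.41
G1 X4.45 Y10.03
G1 X1.62 Y8.73
G1 X0.10 Y6.02
G1 X0.46 Y2.93
G1 X2.56 Y0.65
G1 X5.61 Y0.03
G1 X8.44 Y1.33
G1 X9.96 Y4.04
G1 X9.60 Y7.13
; layer 4
G0 Z18.90
G0 X9.60 Y7.13
G1 X7.50 Y9.41
G1 X4.45 Y10.03
G1 X1.62 Y8.73
G1 X0.10 Y6.02
G1 X0.46 Y2.93
G1 X2.56 Y0.65
G1 X5.61 Y0.03
G1 X8.44 Y1.33
G1 X9.96 Y4.04
G1 X9.60 Y7.13
; layer 5
G0 Z23.63
G0 X9.60 Y7.13
G1 X7.50 Y9.41
G1 X4.45 Y10.03
G1 X1.62 Y8.73
G1 X0.10 Y6.02
G1 X0.46 Y2.93
G1 X2.56 Y0.65
G1 X5.61 Y0.03
G1 X8.44 Y1.33
G1 X9.96 Y4.04
G1 X9.60 Y7.13
; layer 6
G0 Z28.35
G0 X9.60 Y7.13
G1 X7.50 Y9.41
G1 X4.45 Y10.03
G1 X1.62 Y8.73
G1 X0.10 Y6.02
G1 X0.46 Y2.93
G1 X2.56 Y0.65
G1 X5.61 Y0.03
G1 X8.44 Y1.33
G1 X9.96 Y4.04
G1 X9.60 Y7.13
M2 ; end

The solid is a regular 10-sided prism (a cylinder approximated with 10 flat sides), circumscribed radius ≈ 5.03 mm, height ≈ 28.4 mm. Slicing at Δz = 4.73 mm — 6 equal slices spanning the solid's height, so layer i sits at z = i·h/6 — gives 6 non-empty perimeters. Each is a 10-segment closed polygon; G0 lifts to the layer z and rapids to the start vertex, then G1 traces the edges.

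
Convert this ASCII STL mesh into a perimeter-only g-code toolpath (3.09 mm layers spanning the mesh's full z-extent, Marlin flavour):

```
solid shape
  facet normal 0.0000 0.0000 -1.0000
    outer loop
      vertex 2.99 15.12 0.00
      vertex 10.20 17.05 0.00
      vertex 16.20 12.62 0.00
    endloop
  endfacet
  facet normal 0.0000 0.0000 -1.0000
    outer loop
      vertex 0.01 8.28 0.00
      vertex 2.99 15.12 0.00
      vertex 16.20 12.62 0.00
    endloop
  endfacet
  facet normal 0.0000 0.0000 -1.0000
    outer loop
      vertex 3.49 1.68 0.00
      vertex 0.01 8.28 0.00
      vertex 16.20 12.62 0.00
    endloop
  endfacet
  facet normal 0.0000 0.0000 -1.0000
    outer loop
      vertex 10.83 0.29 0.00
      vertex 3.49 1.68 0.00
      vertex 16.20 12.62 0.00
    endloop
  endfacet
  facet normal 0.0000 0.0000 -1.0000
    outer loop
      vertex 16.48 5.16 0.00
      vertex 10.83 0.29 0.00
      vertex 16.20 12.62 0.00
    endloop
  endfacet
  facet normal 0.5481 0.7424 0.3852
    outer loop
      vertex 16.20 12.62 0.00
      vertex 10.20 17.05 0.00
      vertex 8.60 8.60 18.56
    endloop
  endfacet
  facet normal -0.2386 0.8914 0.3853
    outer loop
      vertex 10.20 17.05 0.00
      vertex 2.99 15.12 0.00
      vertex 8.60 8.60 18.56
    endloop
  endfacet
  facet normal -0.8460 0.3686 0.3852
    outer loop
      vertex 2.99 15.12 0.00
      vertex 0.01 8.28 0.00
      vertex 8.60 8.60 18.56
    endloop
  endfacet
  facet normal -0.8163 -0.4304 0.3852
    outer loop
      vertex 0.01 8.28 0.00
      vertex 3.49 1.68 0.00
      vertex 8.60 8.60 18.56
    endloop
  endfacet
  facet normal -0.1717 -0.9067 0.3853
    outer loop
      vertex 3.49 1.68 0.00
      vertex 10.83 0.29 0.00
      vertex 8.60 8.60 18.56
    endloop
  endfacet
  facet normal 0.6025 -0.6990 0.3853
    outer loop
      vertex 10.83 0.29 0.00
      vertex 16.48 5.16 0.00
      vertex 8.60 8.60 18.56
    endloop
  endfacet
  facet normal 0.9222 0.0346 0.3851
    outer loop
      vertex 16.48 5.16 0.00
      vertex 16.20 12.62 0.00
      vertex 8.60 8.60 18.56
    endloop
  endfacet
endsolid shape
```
; perimeter-only toolpath
G21 ; units = mm
G90 ; absolute positioning
G28 ; home
; layer 1
G0 Z3.09
G0 X14.93 Y11.95
G1 X9.93 Y15.64
G1 X3.93 Y14.03
G1 X1.44 Y8.33
G1 X4.34 Y2.83
G1 X10.46 Y1.68
G1 X15.17 Y5.73
G1 X14.93 Y11.95
; layer 2
G0 Z6.19
G0 X13.67 Y11.28
G1 X9.67 Y14.23
G1 X4.86 Y12.95
G1 X2.87 Y8.39
G1 X5.19 Y3.99
G1 X10.09 Y3.06
G1 X13.85 Y6.31
G1 X13.67 Y11.28
; layer 3
G0 Z9.28
G0 X12.40 Y10.61
G1 X9.40 Y12.82
G1 X5.79 Y11.86
G1 X4.30 Y8.44
G1 X6.04 Y5.14
G1 X9.71 Y4.44
G1 X12.54 Y6.88
G1 X12.40 Y10.61
; layer 4
G0 Z12.37
G0 X11.13 Y9.94
G1 X9.13 Y11.42
G1 X6.73 Y10.77
G1 X5.74 Y8.49
G1 X6.90 Y6.29
G1 X9.34 Y5.83
G1 X11.23 Y7.45
G1 X11.13 Y9.94
; layer 5
G0 Z15.47
G0 X9.87 Y9.27
G1 X8.87 Y10.01
G1 X7.67 Y9.69
G1 X7.17 Y8.55
G1 X7.75 Y7.45
G1 X8.97 Y7.21
G1 X9.91 Y8.03
G1 X9.87 Y9.27
M2 ; end

The solid is a regular 7-sided pyramid, base circumscribed radius ≈ 8.6 mm, apex at z ≈ 18.6 mm. Slicing at Δz = 3.09 mm — 6 equal slices spanning the solid's height, so layer i sits at z = i·h/6 — gives 5 non-empty perimeters. Each is a 7-segment closed polygon; G0 lifts to the layer z and rapids to the start vertex, then G1 traces the edges. The cross-section shrinks linearly with z (the slice at the apex is degenerate and omitted).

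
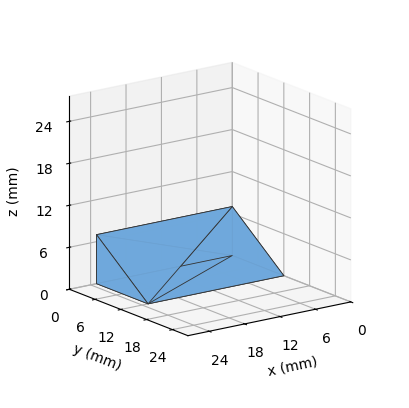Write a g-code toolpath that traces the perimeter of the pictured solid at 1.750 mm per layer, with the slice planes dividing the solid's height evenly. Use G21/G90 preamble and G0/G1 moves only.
Reading the render: the shape is a wedge (ramp): 23 × 12 mm base, rising to 7 mm along the y=0 edge and sloping linearly to z=0 at y=12 (dimensions read to the nearest mm from the axis ticks). For the g-code, the solid's height is divided into equal slices at the stated Δz and each level perimeter traced with G1 moves after a G0 lift.

; perimeter-only toolpath
G21 ; units = mm
G90 ; absolute positioning
G28 ; home
; layer 1
G0 Z1.750
G0 X0.000 Y0.000
G1 X23.000 Y0.000
G1 X23.000 Y9.000
G1 X0.000 Y9.000
G1 X0.000 Y0.000
; layer 2
G0 Z3.500
G0 X0.000 Y0.000
G1 X23.000 Y0.000
G1 X23.000 Y6.000
G1 X0.000 Y6.000
G1 X0.000 Y0.000
; layer 3
G0 Z5.250
G0 X0.000 Y0.000
G1 X23.000 Y0.000
G1 X23.000 Y3.000
G1 X0.000 Y3.000
G1 X0.000 Y0.000
M2 ; end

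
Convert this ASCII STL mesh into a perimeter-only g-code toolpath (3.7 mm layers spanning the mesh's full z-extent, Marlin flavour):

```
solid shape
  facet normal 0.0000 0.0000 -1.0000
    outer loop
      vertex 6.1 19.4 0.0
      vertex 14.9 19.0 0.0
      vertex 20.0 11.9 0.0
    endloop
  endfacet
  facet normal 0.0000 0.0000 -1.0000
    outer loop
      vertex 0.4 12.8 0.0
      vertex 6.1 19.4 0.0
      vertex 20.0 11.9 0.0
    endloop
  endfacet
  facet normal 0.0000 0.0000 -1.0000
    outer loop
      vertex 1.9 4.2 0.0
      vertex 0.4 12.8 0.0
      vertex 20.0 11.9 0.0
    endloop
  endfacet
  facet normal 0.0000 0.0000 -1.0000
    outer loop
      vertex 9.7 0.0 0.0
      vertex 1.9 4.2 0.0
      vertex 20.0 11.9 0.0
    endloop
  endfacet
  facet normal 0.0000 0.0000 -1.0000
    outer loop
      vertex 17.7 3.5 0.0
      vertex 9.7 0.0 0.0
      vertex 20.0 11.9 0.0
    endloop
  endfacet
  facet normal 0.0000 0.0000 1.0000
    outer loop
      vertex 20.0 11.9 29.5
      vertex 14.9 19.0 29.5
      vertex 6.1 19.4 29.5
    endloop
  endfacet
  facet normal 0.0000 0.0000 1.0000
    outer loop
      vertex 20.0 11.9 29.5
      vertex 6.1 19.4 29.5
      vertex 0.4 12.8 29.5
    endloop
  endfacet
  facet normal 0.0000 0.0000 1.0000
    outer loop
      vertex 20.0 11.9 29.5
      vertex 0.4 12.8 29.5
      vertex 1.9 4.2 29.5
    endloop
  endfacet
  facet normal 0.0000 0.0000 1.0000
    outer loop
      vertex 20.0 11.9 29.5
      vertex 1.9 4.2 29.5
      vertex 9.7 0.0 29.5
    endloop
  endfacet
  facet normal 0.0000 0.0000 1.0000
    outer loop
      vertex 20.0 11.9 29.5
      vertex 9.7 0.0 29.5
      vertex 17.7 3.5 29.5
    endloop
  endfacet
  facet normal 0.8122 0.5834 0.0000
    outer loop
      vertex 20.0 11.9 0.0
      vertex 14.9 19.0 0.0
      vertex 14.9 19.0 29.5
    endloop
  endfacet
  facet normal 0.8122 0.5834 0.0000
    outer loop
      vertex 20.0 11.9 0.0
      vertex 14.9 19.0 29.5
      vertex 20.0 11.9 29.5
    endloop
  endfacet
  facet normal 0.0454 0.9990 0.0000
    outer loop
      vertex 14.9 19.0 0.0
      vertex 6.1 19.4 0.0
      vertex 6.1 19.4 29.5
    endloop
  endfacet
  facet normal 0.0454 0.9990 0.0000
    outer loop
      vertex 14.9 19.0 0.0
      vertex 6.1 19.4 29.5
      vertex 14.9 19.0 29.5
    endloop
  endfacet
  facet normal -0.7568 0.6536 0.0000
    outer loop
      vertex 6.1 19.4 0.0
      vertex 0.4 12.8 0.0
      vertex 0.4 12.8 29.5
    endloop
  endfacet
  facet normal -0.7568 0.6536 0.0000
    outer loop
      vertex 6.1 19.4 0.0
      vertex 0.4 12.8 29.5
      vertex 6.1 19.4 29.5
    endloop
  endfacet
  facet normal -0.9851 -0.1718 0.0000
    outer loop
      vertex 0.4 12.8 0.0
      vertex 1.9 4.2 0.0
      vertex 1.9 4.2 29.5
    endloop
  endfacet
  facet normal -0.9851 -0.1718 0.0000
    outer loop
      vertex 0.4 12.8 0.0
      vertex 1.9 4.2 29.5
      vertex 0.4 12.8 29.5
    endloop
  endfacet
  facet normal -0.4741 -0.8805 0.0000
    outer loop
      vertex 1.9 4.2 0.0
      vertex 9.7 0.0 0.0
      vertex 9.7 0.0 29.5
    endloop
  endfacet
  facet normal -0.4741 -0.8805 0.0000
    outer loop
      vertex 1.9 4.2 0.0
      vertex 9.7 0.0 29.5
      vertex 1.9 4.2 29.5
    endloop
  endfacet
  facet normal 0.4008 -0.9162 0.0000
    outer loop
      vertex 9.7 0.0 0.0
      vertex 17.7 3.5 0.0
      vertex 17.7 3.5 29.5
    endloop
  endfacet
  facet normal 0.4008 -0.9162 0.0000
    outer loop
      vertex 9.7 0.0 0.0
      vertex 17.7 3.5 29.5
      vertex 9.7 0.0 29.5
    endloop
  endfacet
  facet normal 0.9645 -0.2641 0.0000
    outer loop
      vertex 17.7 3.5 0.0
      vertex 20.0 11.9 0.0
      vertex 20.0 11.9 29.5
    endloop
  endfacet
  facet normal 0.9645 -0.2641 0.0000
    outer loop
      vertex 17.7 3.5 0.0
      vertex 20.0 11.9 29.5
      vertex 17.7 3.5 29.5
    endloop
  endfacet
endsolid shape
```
; perimeter-only toolpath
G21 ; units = mm
G90 ; absolute positioning
G28 ; home
; layer 1
G0 Z3.7
G0 X20.0 Y11.9
G1 X14.9 Y19.0
G1 X6.1 Y19.4
G1 X0.4 Y12.8
G1 X1.9 Y4.2
G1 X9.7 Y0.0
G1 X17.7 Y3.5
G1 X20.0 Y11.9
; layer 2
G0 Z7.4
G0 X20.0 Y11.9
G1 X14.9 Y19.0
G1 X6.1 Y19.4
G1 X0.4 Y12.8
G1 X1.9 Y4.2
G1 X9.7 Y0.0
G1 X17.7 Y3.5
G1 X20.0 Y11.9
; layer 3
G0 Z11.1
G0 X20.0 Y11.9
G1 X14.9 Y19.0
G1 X6.1 Y19.4
G1 X0.4 Y12.8
G1 X1.9 Y4.2
G1 X9.7 Y0.0
G1 X17.7 Y3.5
G1 X20.0 Y11.9
; layer 4
G0 Z14.8
G0 X20.0 Y11.9
G1 X14.9 Y19.0
G1 X6.1 Y19.4
G1 X0.4 Y12.8
G1 X1.9 Y4.2
G1 X9.7 Y0.0
G1 X17.7 Y3.5
G1 X20.0 Y11.9
; layer 5
G0 Z18.4
G0 X20.0 Y11.9
G1 X14.9 Y19.0
G1 X6.1 Y19.4
G1 X0.4 Y12.8
G1 X1.9 Y4.2
G1 X9.7 Y0.0
G1 X17.7 Y3.5
G1 X20.0 Y11.9
; layer 6
G0 Z22.1
G0 X20.0 Y11.9
G1 X14.9 Y19.0
G1 X6.1 Y19.4
G1 X0.4 Y12.8
G1 X1.9 Y4.2
G1 X9.7 Y0.0
G1 X17.7 Y3.5
G1 X20.0 Y11.9
; layer 7
G0 Z25.8
G0 X20.0 Y11.9
G1 X14.9 Y19.0
G1 X6.1 Y19.4
G1 X0.4 Y12.8
G1 X1.9 Y4.2
G1 X9.7 Y0.0
G1 X17.7 Y3.5
G1 X20.0 Y11.9
; layer 8
G0 Z29.5
G0 X20.0 Y11.9
G1 X14.9 Y19.0
G1 X6.1 Y19.4
G1 X0.4 Y12.8
G1 X1.9 Y4.2
G1 X9.7 Y0.0
G1 X17.7 Y3.5
G1 X20.0 Y11.9
M2 ; end

The solid is a regular 7-sided prism (a cylinder approximated with 7 flat sides), circumscribed radius ≈ 10.1 mm, height ≈ 29.5 mm. Slicing at Δz = 3.7 mm — 8 equal slices spanning the solid's height, so layer i sits at z = i·h/8 — gives 8 non-empty perimeters. Each is a 7-segment closed polygon; G0 lifts to the layer z and rapids to the start vertex, then G1 traces the edges.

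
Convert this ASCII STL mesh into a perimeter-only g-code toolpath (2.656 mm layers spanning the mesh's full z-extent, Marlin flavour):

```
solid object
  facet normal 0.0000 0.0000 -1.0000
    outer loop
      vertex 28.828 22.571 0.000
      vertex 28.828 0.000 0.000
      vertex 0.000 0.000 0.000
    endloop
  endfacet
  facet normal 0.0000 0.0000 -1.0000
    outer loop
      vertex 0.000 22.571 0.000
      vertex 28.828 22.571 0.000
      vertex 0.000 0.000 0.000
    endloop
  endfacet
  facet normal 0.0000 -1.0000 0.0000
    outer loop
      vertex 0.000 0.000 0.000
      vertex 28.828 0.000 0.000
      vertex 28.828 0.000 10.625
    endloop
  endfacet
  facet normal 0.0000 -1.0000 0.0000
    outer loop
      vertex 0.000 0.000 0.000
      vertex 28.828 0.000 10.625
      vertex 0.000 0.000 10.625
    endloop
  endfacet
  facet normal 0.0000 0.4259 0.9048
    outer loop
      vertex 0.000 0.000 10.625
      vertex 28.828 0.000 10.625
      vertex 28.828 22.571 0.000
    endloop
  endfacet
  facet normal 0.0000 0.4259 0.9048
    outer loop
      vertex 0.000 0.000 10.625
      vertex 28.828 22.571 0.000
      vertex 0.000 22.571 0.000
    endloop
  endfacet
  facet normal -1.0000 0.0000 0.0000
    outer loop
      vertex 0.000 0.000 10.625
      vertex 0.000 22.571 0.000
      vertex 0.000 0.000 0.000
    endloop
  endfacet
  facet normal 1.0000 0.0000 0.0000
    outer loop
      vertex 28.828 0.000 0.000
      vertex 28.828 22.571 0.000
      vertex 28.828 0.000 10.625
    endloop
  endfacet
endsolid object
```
; perimeter-only toolpath
G21 ; units = mm
G90 ; absolute positioning
G28 ; home
; layer 1
G0 Z2.656
G0 X0.000 Y0.000
G1 X28.828 Y0.000
G1 X28.828 Y16.928
G1 X0.000 Y16.928
G1 X0.000 Y0.000
; layer 2
G0 Z5.312
G0 X0.000 Y0.000
G1 X28.828 Y0.000
G1 X28.828 Y11.286
G1 X0.000 Y11.286
G1 X0.000 Y0.000
; layer 3
G0 Z7.969
G0 X0.000 Y0.000
G1 X28.828 Y0.000
G1 X28.828 Y5.643
G1 X0.000 Y5.643
G1 X0.000 Y0.000
M2 ; end

The solid is a wedge (ramp): 28.8 × 22.6 mm base, rising to 10.6 mm along the y=0 edge and sloping linearly to z=0 at y=22.6. Slicing at Δz = 2.656 mm — 4 equal slices spanning the solid's height, so layer i sits at z = i·h/4 — gives 3 non-empty perimeters. Each is a 4-segment closed polygon; G0 lifts to the layer z and rapids to the start vertex, then G1 traces the edges. The cross-section shrinks linearly with z (the slice at the apex is degenerate and omitted).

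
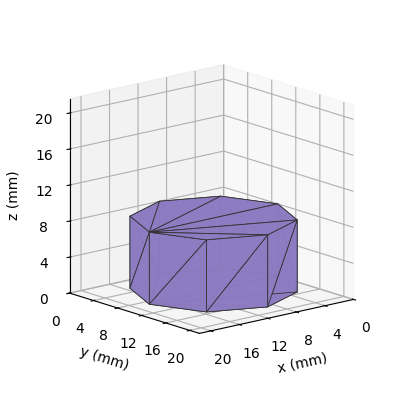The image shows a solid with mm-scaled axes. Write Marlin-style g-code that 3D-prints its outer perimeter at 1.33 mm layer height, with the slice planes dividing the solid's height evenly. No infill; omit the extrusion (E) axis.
Reading the render: the shape is a regular 8-sided prism (a cylinder approximated with 8 flat sides), circumscribed radius ≈ 9 mm, height ≈ 8 mm (dimensions read to the nearest mm from the axis ticks). For the g-code, the solid's height is divided into equal slices at the stated Δz and each level perimeter traced with G1 moves after a G0 lift.

; perimeter-only toolpath
G21 ; units = mm
G90 ; absolute positioning
G28 ; home
; layer 1
G0 Z1.33
G0 X18.00 Y9.00
G1 X15.36 Y15.36
G1 X9.00 Y18.00
G1 X2.64 Y15.36
G1 X0.00 Y9.00
G1 X2.64 Y2.64
G1 X9.00 Y0.00
G1 X15.36 Y2.64
G1 X18.00 Y9.00
; layer 2
G0 Z2.67
G0 X18.00 Y9.00
G1 X15.36 Y15.36
G1 X9.00 Y18.00
G1 X2.64 Y15.36
G1 X0.00 Y9.00
G1 X2.64 Y2.64
G1 X9.00 Y0.00
G1 X15.36 Y2.64
G1 X18.00 Y9.00
; layer 3
G0 Z4.00
G0 X18.00 Y9.00
G1 X15.36 Y15.36
G1 X9.00 Y18.00
G1 X2.64 Y15.36
G1 X0.00 Y9.00
G1 X2.64 Y2.64
G1 X9.00 Y0.00
G1 X15.36 Y2.64
G1 X18.00 Y9.00
; layer 4
G0 Z5.33
G0 X18.00 Y9.00
G1 X15.36 Y15.36
G1 X9.00 Y18.00
G1 X2.64 Y15.36
G1 X0.00 Y9.00
G1 X2.64 Y2.64
G1 X9.00 Y0.00
G1 X15.36 Y2.64
G1 X18.00 Y9.00
; layer 5
G0 Z6.67
G0 X18.00 Y9.00
G1 X15.36 Y15.36
G1 X9.00 Y18.00
G1 X2.64 Y15.36
G1 X0.00 Y9.00
G1 X2.64 Y2.64
G1 X9.00 Y0.00
G1 X15.36 Y2.64
G1 X18.00 Y9.00
; layer 6
G0 Z8.00
G0 X18.00 Y9.00
G1 X15.36 Y15.36
G1 X9.00 Y18.00
G1 X2.64 Y15.36
G1 X0.00 Y9.00
G1 X2.64 Y2.64
G1 X9.00 Y0.00
G1 X15.36 Y2.64
G1 X18.00 Y9.00
M2 ; end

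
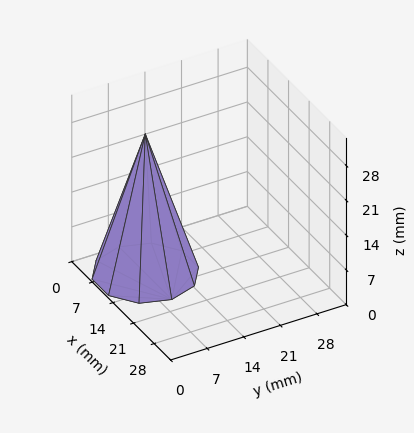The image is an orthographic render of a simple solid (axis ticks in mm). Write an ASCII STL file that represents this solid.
Reading the render: the shape is a regular 10-sided pyramid, base circumscribed radius ≈ 9 mm, apex at z ≈ 28 mm (dimensions read to the nearest mm from the axis ticks). For the STL, each face is triangulated and given an outward normal.

solid part
  facet normal 0.0000 0.0000 -1.0000
    outer loop
      vertex 11.8 17.6 0.0
      vertex 16.3 14.3 0.0
      vertex 18.0 9.0 0.0
    endloop
  endfacet
  facet normal 0.0000 0.0000 -1.0000
    outer loop
      vertex 6.2 17.6 0.0
      vertex 11.8 17.6 0.0
      vertex 18.0 9.0 0.0
    endloop
  endfacet
  facet normal 0.0000 0.0000 -1.0000
    outer loop
      vertex 1.7 14.3 0.0
      vertex 6.2 17.6 0.0
      vertex 18.0 9.0 0.0
    endloop
  endfacet
  facet normal 0.0000 0.0000 -1.0000
    outer loop
      vertex 0.0 9.0 0.0
      vertex 1.7 14.3 0.0
      vertex 18.0 9.0 0.0
    endloop
  endfacet
  facet normal 0.0000 0.0000 -1.0000
    outer loop
      vertex 1.7 3.7 0.0
      vertex 0.0 9.0 0.0
      vertex 18.0 9.0 0.0
    endloop
  endfacet
  facet normal 0.0000 0.0000 -1.0000
    outer loop
      vertex 6.2 0.4 0.0
      vertex 1.7 3.7 0.0
      vertex 18.0 9.0 0.0
    endloop
  endfacet
  facet normal 0.0000 0.0000 -1.0000
    outer loop
      vertex 11.8 0.4 0.0
      vertex 6.2 0.4 0.0
      vertex 18.0 9.0 0.0
    endloop
  endfacet
  facet normal 0.0000 0.0000 -1.0000
    outer loop
      vertex 16.3 3.7 0.0
      vertex 11.8 0.4 0.0
      vertex 18.0 9.0 0.0
    endloop
  endfacet
  facet normal 0.9105 0.2921 0.2927
    outer loop
      vertex 18.0 9.0 0.0
      vertex 16.3 14.3 0.0
      vertex 9.0 9.0 28.0
    endloop
  endfacet
  facet normal 0.5654 0.7709 0.2933
    outer loop
      vertex 16.3 14.3 0.0
      vertex 11.8 17.6 0.0
      vertex 9.0 9.0 28.0
    endloop
  endfacet
  facet normal 0.0000 0.9559 0.2936
    outer loop
      vertex 11.8 17.6 0.0
      vertex 6.2 17.6 0.0
      vertex 9.0 9.0 28.0
    endloop
  endfacet
  facet normal -0.5654 0.7709 0.2933
    outer loop
      vertex 6.2 17.6 0.0
      vertex 1.7 14.3 0.0
      vertex 9.0 9.0 28.0
    endloop
  endfacet
  facet normal -0.9105 0.2921 0.2927
    outer loop
      vertex 1.7 14.3 0.0
      vertex 0.0 9.0 0.0
      vertex 9.0 9.0 28.0
    endloop
  endfacet
  facet normal -0.9105 -0.2921 0.2927
    outer loop
      vertex 0.0 9.0 0.0
      vertex 1.7 3.7 0.0
      vertex 9.0 9.0 28.0
    endloop
  endfacet
  facet normal -0.5654 -0.7709 0.2933
    outer loop
      vertex 1.7 3.7 0.0
      vertex 6.2 0.4 0.0
      vertex 9.0 9.0 28.0
    endloop
  endfacet
  facet normal 0.0000 -0.9559 0.2936
    outer loop
      vertex 6.2 0.4 0.0
      vertex 11.8 0.4 0.0
      vertex 9.0 9.0 28.0
    endloop
  endfacet
  facet normal 0.5654 -0.7709 0.2933
    outer loop
      vertex 11.8 0.4 0.0
      vertex 16.3 3.7 0.0
      vertex 9.0 9.0 28.0
    endloop
  endfacet
  facet normal 0.9105 -0.2921 0.2927
    outer loop
      vertex 16.3 3.7 0.0
      vertex 18.0 9.0 0.0
      vertex 9.0 9.0 28.0
    endloop
  endfacet
endsolid part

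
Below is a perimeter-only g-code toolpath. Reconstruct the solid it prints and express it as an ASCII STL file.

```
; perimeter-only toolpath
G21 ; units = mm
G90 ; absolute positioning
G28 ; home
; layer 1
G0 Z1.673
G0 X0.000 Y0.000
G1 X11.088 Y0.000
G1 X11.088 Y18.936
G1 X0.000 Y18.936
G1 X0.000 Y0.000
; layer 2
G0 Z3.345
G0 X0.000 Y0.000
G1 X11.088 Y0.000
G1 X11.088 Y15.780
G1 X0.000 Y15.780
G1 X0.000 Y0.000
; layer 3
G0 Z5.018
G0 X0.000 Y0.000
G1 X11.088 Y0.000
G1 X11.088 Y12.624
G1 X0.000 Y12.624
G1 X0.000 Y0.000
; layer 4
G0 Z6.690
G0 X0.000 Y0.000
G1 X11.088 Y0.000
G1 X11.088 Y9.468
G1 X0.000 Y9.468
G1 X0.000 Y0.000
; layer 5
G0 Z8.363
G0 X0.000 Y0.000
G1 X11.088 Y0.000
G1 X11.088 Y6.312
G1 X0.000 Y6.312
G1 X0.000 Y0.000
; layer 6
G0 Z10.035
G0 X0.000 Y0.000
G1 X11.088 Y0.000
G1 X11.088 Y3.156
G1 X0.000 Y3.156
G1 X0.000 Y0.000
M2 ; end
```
solid part
  facet normal 0.0000 0.0000 -1.0000
    outer loop
      vertex 11.088 22.092 0.000
      vertex 11.088 0.000 0.000
      vertex 0.000 0.000 0.000
    endloop
  endfacet
  facet normal 0.0000 0.0000 -1.0000
    outer loop
      vertex 0.000 22.092 0.000
      vertex 11.088 22.092 0.000
      vertex 0.000 0.000 0.000
    endloop
  endfacet
  facet normal 0.0000 -1.0000 0.0000
    outer loop
      vertex 0.000 0.000 0.000
      vertex 11.088 0.000 0.000
      vertex 11.088 0.000 11.708
    endloop
  endfacet
  facet normal 0.0000 -1.0000 0.0000
    outer loop
      vertex 0.000 0.000 0.000
      vertex 11.088 0.000 11.708
      vertex 0.000 0.000 11.708
    endloop
  endfacet
  facet normal 0.0000 0.4683 0.8836
    outer loop
      vertex 0.000 0.000 11.708
      vertex 11.088 0.000 11.708
      vertex 11.088 22.092 0.000
    endloop
  endfacet
  facet normal 0.0000 0.4683 0.8836
    outer loop
      vertex 0.000 0.000 11.708
      vertex 11.088 22.092 0.000
      vertex 0.000 22.092 0.000
    endloop
  endfacet
  facet normal -1.0000 0.0000 0.0000
    outer loop
      vertex 0.000 0.000 11.708
      vertex 0.000 22.092 0.000
      vertex 0.000 0.000 0.000
    endloop
  endfacet
  facet normal 1.0000 0.0000 0.0000
    outer loop
      vertex 11.088 0.000 0.000
      vertex 11.088 22.092 0.000
      vertex 11.088 0.000 11.708
    endloop
  endfacet
endsolid part

The G0 Z moves step by Δz≈1.673 mm. The G1 loops shrink linearly with z, so the solid tapers from its base footprint up to z≈11.7. Closing with a flat bottom cap and the tapered top and triangulating gives 8 facets — a wedge (ramp): 11.1 × 22.1 mm base, rising to 11.7 mm along the y=0 edge and sloping linearly to z=0 at y=22.1.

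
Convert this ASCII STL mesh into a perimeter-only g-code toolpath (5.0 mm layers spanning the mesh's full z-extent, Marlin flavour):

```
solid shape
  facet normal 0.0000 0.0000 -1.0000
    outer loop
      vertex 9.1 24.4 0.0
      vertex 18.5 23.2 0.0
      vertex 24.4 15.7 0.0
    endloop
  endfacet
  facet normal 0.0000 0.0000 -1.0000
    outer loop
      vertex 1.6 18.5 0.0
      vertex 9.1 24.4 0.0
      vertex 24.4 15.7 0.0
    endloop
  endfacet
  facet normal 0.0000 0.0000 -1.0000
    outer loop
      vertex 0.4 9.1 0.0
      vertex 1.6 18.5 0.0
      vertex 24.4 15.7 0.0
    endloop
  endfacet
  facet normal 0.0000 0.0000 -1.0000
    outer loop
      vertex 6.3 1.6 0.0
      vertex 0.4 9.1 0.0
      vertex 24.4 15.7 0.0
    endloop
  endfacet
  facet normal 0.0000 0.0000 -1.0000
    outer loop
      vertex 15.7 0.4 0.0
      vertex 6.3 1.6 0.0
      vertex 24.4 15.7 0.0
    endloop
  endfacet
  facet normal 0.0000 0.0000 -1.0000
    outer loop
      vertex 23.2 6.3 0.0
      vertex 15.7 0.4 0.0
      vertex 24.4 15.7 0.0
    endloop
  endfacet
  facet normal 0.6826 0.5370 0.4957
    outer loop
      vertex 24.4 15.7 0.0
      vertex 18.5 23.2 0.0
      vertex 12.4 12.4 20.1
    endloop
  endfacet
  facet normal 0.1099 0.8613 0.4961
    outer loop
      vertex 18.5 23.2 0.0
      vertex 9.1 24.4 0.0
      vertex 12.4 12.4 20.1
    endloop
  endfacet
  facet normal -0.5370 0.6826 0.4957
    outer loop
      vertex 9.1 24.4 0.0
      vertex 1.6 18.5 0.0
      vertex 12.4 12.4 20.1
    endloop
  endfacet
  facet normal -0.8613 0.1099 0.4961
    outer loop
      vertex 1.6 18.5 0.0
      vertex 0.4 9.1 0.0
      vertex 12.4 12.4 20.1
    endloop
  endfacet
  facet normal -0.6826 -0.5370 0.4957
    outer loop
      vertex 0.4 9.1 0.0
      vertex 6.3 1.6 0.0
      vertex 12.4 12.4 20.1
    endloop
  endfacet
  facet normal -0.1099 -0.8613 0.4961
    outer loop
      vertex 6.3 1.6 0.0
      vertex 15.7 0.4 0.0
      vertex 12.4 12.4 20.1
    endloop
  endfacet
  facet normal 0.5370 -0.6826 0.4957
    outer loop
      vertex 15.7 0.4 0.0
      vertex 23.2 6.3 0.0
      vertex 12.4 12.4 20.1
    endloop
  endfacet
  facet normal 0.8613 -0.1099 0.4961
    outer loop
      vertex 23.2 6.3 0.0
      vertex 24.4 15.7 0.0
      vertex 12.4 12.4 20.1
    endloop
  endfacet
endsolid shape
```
; perimeter-only toolpath
G21 ; units = mm
G90 ; absolute positioning
G28 ; home
; layer 1
G0 Z5.0
G0 X21.4 Y14.9
G1 X17.0 Y20.5
G1 X9.9 Y21.4
G1 X4.3 Y17.0
G1 X3.4 Y9.9
G1 X7.8 Y4.3
G1 X14.9 Y3.4
G1 X20.5 Y7.8
G1 X21.4 Y14.9
; layer 2
G0 Z10.1
G0 X18.4 Y14.1
G1 X15.4 Y17.8
G1 X10.8 Y18.4
G1 X7.0 Y15.4
G1 X6.4 Y10.8
G1 X9.3 Y7.0
G1 X14.1 Y6.4
G1 X17.8 Y9.3
G1 X18.4 Y14.1
; layer 3
G0 Z15.1
G0 X15.4 Y13.2
G1 X13.9 Y15.1
G1 X11.6 Y15.4
G1 X9.7 Y13.9
G1 X9.4 Y11.6
G1 X10.9 Y9.7
G1 X13.2 Y9.4
G1 X15.1 Y10.9
G1 X15.4 Y13.2
M2 ; end

The solid is a regular 8-sided pyramid, base circumscribed radius ≈ 12.4 mm, apex at z ≈ 20.1 mm. Slicing at Δz = 5.0 mm — 4 equal slices spanning the solid's height, so layer i sits at z = i·h/4 — gives 3 non-empty perimeters. Each is a 8-segment closed polygon; G0 lifts to the layer z and rapids to the start vertex, then G1 traces the edges. The cross-section shrinks linearly with z (the slice at the apex is degenerate and omitted).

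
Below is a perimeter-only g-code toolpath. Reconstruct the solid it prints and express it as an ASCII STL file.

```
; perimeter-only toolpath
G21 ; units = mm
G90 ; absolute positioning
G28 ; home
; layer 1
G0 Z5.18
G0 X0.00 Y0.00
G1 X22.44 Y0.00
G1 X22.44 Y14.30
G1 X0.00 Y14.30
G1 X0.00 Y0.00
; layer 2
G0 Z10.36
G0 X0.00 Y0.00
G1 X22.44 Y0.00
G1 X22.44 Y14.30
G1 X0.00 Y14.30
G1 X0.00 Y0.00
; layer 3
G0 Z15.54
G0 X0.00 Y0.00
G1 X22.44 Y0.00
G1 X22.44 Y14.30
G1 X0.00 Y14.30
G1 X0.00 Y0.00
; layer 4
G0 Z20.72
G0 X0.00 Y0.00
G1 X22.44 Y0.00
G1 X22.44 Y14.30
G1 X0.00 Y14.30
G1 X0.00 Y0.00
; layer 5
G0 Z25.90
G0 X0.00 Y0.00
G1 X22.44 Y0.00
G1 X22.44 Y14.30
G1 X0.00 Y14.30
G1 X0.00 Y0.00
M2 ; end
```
solid part
  facet normal 0.0000 0.0000 -1.0000
    outer loop
      vertex 22.44 14.30 0.00
      vertex 22.44 0.00 0.00
      vertex 0.00 0.00 0.00
    endloop
  endfacet
  facet normal 0.0000 0.0000 -1.0000
    outer loop
      vertex 0.00 14.30 0.00
      vertex 22.44 14.30 0.00
      vertex 0.00 0.00 0.00
    endloop
  endfacet
  facet normal 0.0000 0.0000 1.0000
    outer loop
      vertex 0.00 0.00 25.90
      vertex 22.44 0.00 25.90
      vertex 22.44 14.30 25.90
    endloop
  endfacet
  facet normal 0.0000 0.0000 1.0000
    outer loop
      vertex 0.00 0.00 25.90
      vertex 22.44 14.30 25.90
      vertex 0.00 14.30 25.90
    endloop
  endfacet
  facet normal 0.0000 -1.0000 0.0000
    outer loop
      vertex 0.00 0.00 0.00
      vertex 22.44 0.00 0.00
      vertex 22.44 0.00 25.90
    endloop
  endfacet
  facet normal 0.0000 -1.0000 0.0000
    outer loop
      vertex 0.00 0.00 0.00
      vertex 22.44 0.00 25.90
      vertex 0.00 0.00 25.90
    endloop
  endfacet
  facet normal 0.0000 1.0000 0.0000
    outer loop
      vertex 22.44 14.30 25.90
      vertex 22.44 14.30 0.00
      vertex 0.00 14.30 0.00
    endloop
  endfacet
  facet normal 0.0000 1.0000 0.0000
    outer loop
      vertex 0.00 14.30 25.90
      vertex 22.44 14.30 25.90
      vertex 0.00 14.30 0.00
    endloop
  endfacet
  facet normal -1.0000 0.0000 0.0000
    outer loop
      vertex 0.00 14.30 25.90
      vertex 0.00 14.30 0.00
      vertex 0.00 0.00 0.00
    endloop
  endfacet
  facet normal -1.0000 0.0000 0.0000
    outer loop
      vertex 0.00 0.00 25.90
      vertex 0.00 14.30 25.90
      vertex 0.00 0.00 0.00
    endloop
  endfacet
  facet normal 1.0000 0.0000 0.0000
    outer loop
      vertex 22.44 0.00 0.00
      vertex 22.44 14.30 0.00
      vertex 22.44 14.30 25.90
    endloop
  endfacet
  facet normal 1.0000 0.0000 0.0000
    outer loop
      vertex 22.44 0.00 0.00
      vertex 22.44 14.30 25.90
      vertex 22.44 0.00 25.90
    endloop
  endfacet
endsolid part

The G0 Z moves step by Δz≈5.18 mm. Every layer's G1 loop is the same polygon, so the solid is a straight extrusion of it from z=0 to z≈25.9. Closing with flat bottom and top caps and triangulating gives 12 facets — a rectangular box, roughly 22.4 × 14.3 mm footprint and 25.9 mm tall.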